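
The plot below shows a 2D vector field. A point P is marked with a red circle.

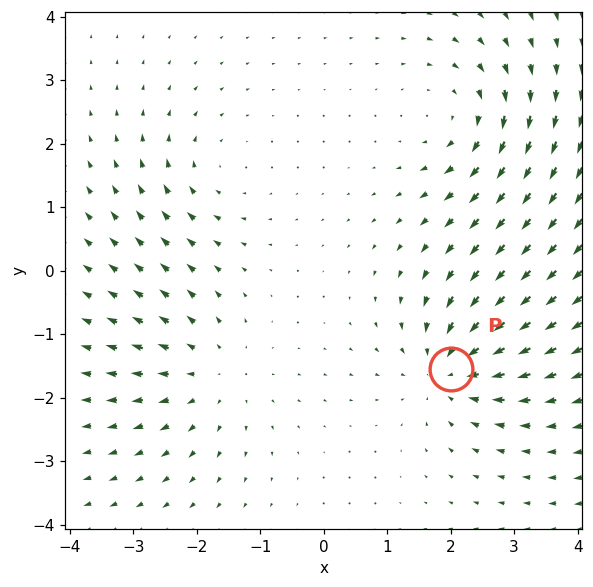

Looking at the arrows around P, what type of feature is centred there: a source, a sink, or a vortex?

sink

At P (2.0, -1.5) the arrows converge inward. Divergence about -5, curl ≈0 — negative divergence with near-zero curl is a sink.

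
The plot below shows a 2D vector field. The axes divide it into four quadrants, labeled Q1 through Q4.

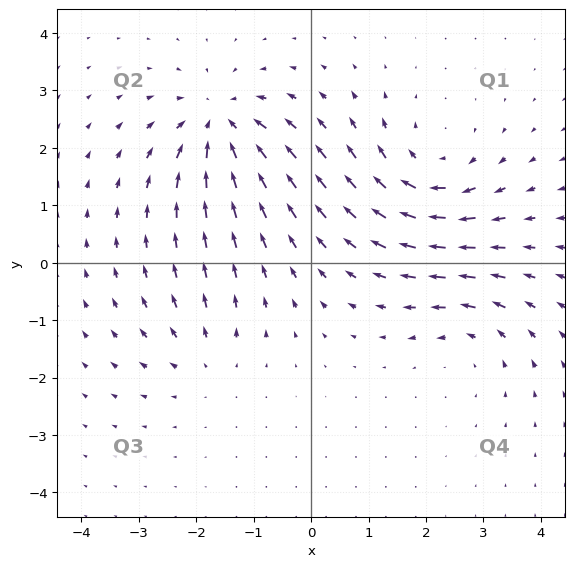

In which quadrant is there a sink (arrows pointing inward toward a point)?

The sink sits at approximately (-1.6, 2.4), which lies in quadrant Q2. The divergence there is about -6, negative as expected for a sink.

Q2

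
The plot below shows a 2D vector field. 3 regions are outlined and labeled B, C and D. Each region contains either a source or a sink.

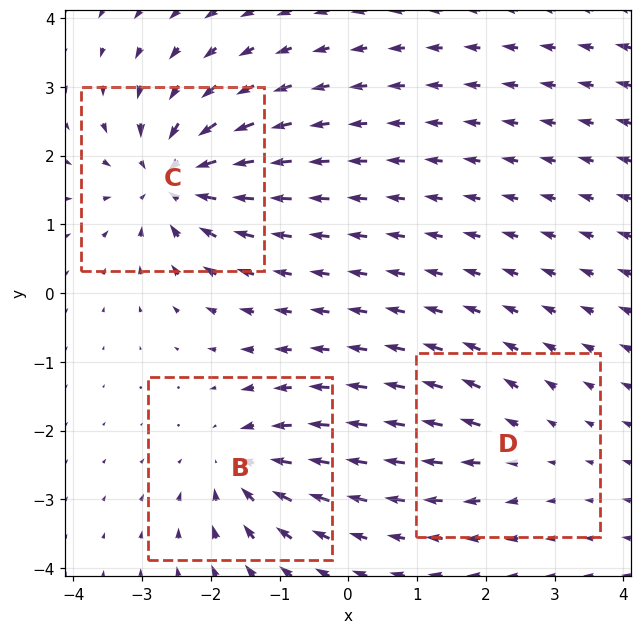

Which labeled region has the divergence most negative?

C

Divergence at each region's feature centre — B: about -4, C: about -6, D: about +2. Region C is most negative.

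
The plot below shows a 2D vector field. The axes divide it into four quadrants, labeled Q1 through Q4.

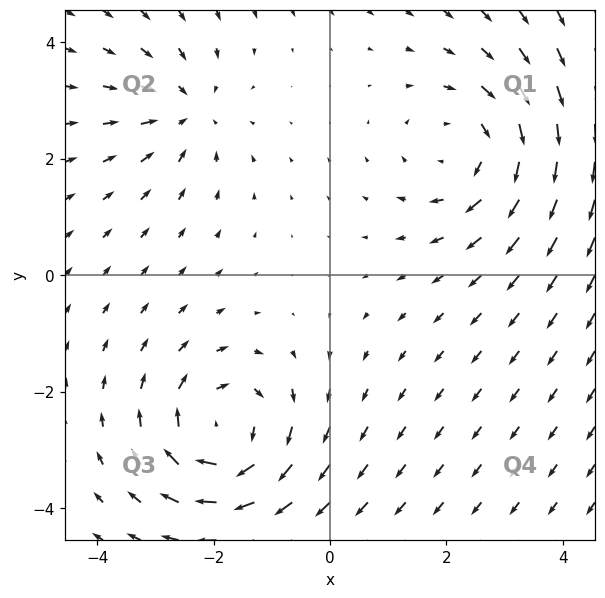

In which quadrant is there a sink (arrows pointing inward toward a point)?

The sink sits at approximately (-2.5, 2.8), which lies in quadrant Q2. The divergence there is about -3, negative as expected for a sink.

Q2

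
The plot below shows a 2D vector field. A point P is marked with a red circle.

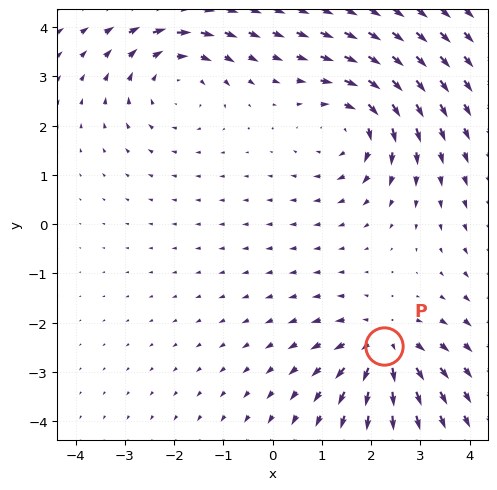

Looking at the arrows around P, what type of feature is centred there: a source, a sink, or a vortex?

At P (2.3, -2.5) the arrows spread outward. Divergence about +3, curl ≈0 — positive divergence with near-zero curl is a source.

source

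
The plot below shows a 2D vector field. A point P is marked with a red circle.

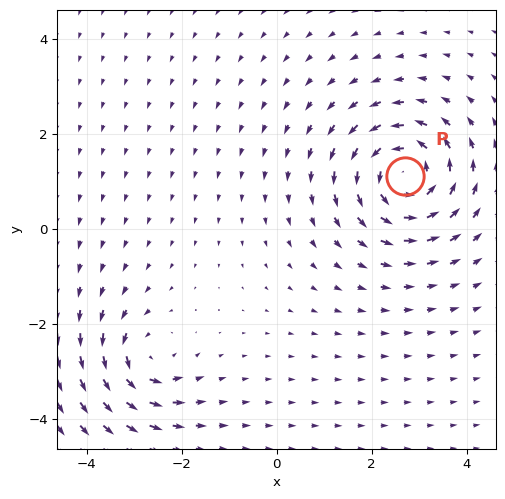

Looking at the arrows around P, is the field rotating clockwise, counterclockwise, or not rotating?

Near P at (2.7, 1.1) the arrows circulate counterclockwise. The curl (z-component) there is about +5; positive curl means counterclockwise rotation.

counterclockwise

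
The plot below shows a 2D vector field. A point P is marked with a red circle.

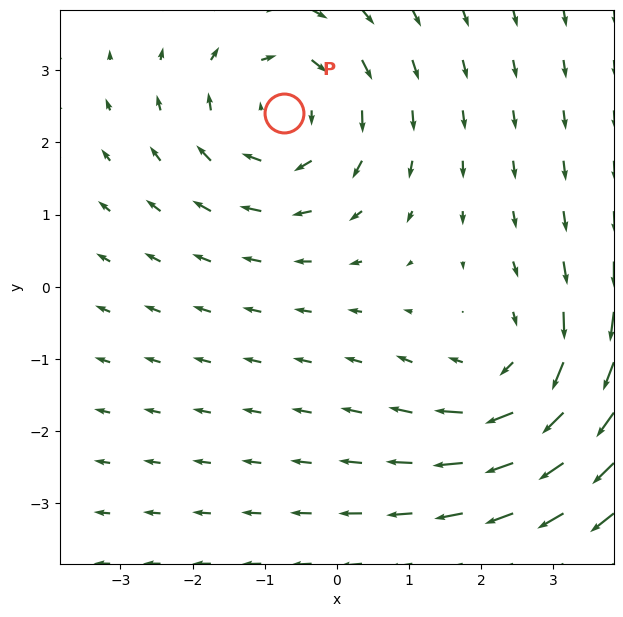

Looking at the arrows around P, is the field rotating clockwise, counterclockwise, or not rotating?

clockwise

Near P at (-0.7, 2.4) the arrows circulate clockwise. The curl (z-component) there is about -3; negative curl means clockwise rotation.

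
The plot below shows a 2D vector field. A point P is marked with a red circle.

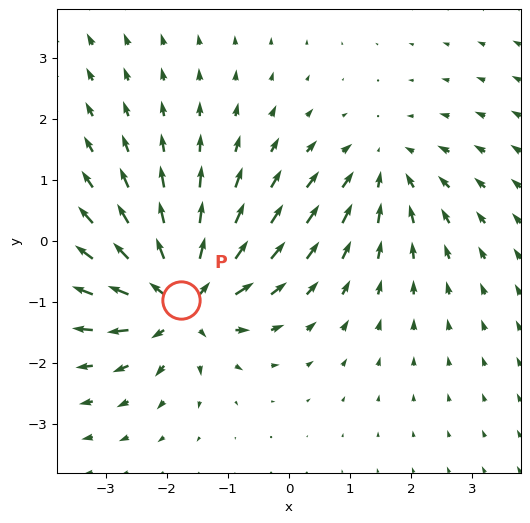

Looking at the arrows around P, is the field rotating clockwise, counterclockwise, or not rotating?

Near P at (-1.8, -1.0) the arrows show no circulation. The curl there is ≈0.

not rotating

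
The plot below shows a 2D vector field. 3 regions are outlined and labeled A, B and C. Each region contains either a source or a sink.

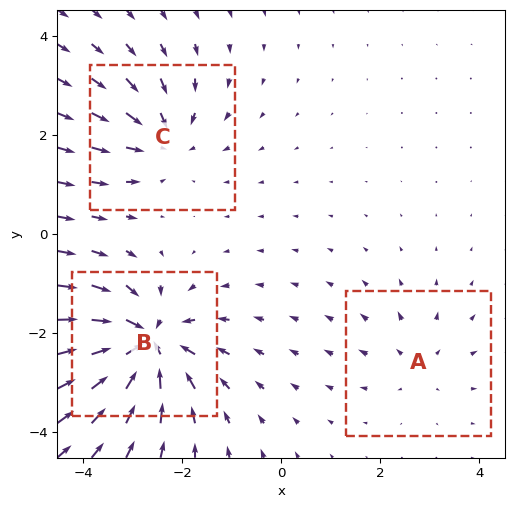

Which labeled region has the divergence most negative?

B

Divergence at each region's feature centre — A: about +2, B: about -6, C: about -4. Region B is most negative.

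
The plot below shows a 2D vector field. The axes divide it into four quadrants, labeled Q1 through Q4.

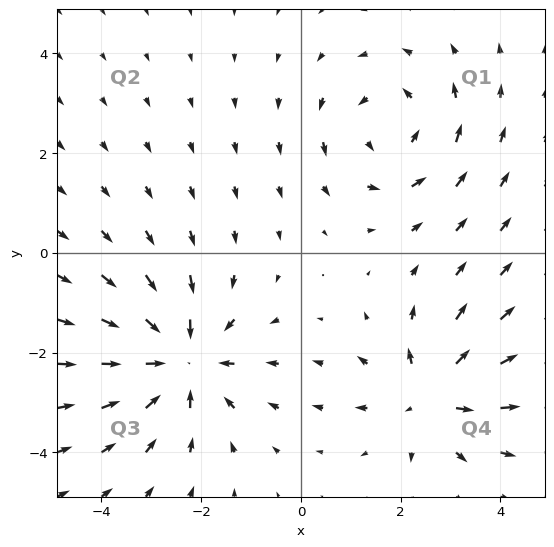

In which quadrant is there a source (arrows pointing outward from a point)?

The source sits at approximately (2.6, -2.9), which lies in quadrant Q4. The divergence there is about +3, positive as expected for a source.

Q4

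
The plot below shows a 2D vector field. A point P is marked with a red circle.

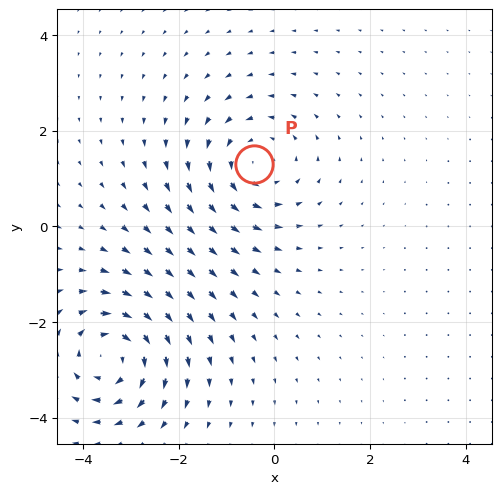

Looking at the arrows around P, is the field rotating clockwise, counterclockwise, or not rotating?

counterclockwise

Near P at (-0.4, 1.3) the arrows circulate counterclockwise. The curl (z-component) there is about +4; positive curl means counterclockwise rotation.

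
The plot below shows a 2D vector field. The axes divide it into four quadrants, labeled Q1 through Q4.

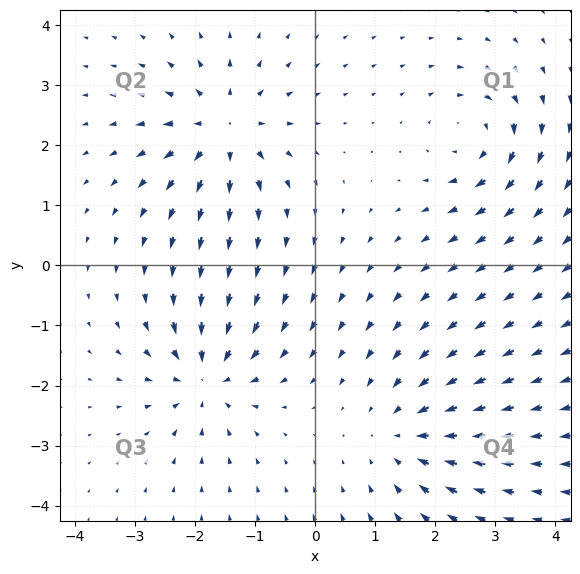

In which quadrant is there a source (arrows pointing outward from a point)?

The source sits at approximately (-1.5, 2.2), which lies in quadrant Q2. The divergence there is about +5, positive as expected for a source.

Q2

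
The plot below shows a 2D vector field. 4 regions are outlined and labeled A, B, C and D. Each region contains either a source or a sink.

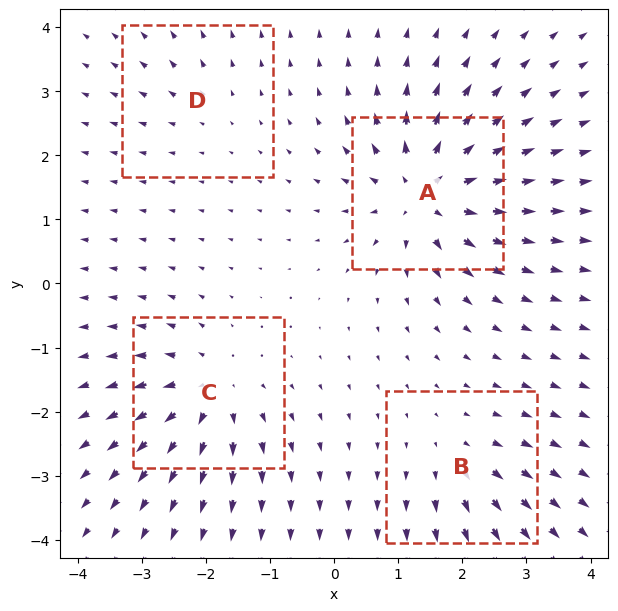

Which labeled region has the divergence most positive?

Divergence at each region's feature centre — A: about +9, B: about +4, C: about +6, D: about +2. Region A is most positive.

A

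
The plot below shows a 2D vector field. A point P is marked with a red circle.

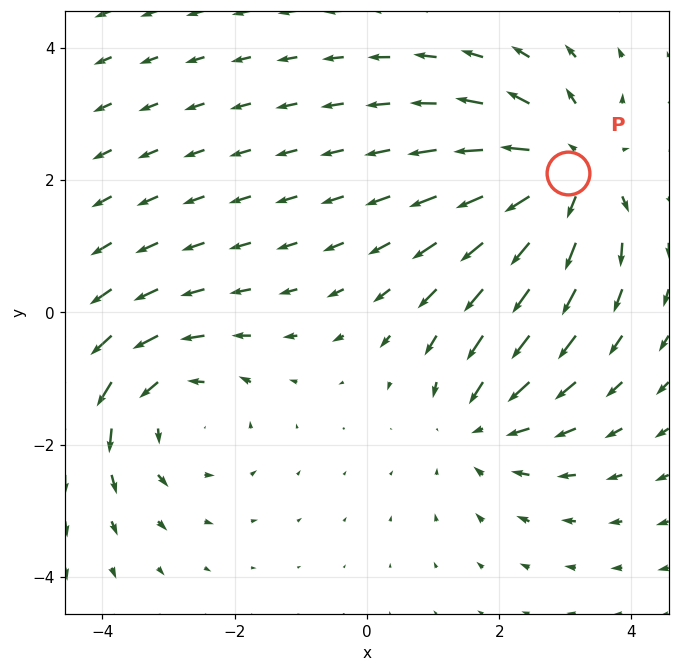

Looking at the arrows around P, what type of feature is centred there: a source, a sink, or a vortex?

source

At P (3.0, 2.1) the arrows spread outward. Divergence about +5, curl ≈0 — positive divergence with near-zero curl is a source.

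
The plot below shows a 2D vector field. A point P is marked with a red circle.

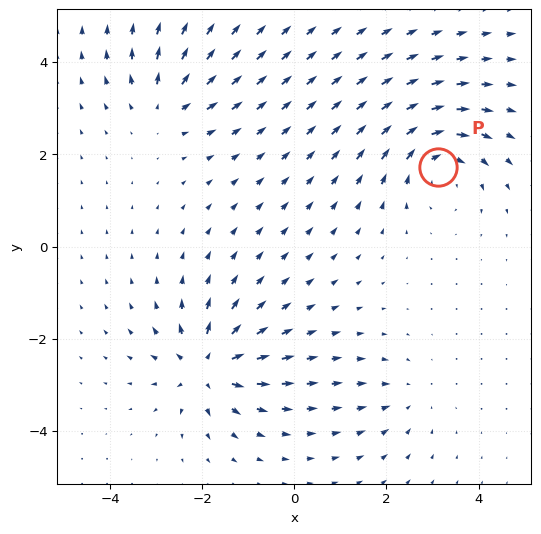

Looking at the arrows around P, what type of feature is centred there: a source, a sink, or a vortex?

At P (3.1, 1.7) the arrows circulate clockwise. Divergence ≈0, curl about -5 — near-zero divergence with nonzero curl is a vortex.

vortex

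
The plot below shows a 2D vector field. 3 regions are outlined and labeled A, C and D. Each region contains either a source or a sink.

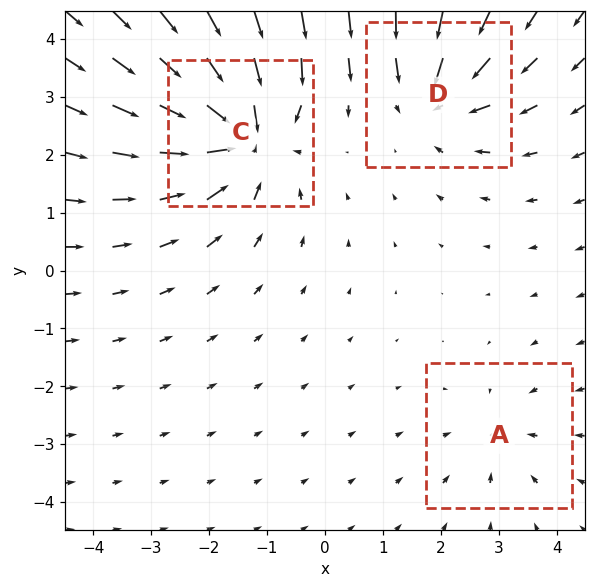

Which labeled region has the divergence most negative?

C

Divergence at each region's feature centre — A: about -2, C: about -5, D: about -3. Region C is most negative.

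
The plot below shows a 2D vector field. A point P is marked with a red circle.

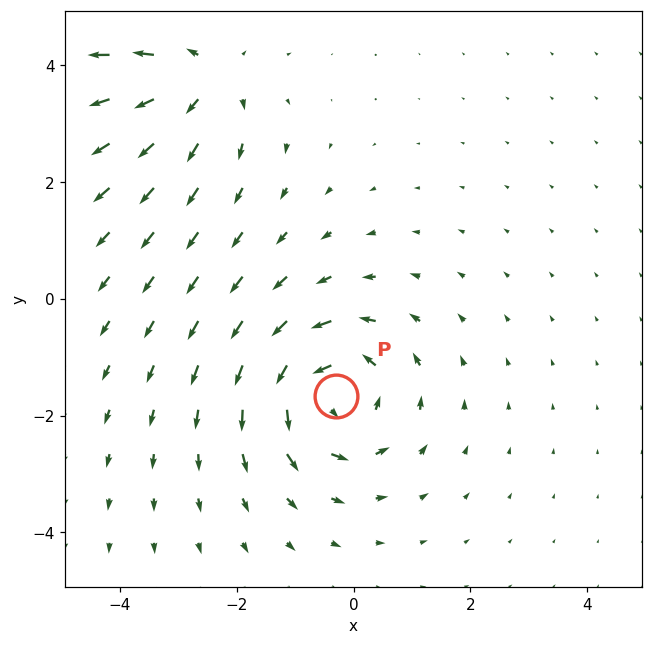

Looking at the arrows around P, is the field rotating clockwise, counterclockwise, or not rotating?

Near P at (-0.3, -1.7) the arrows circulate counterclockwise. The curl (z-component) there is about +4; positive curl means counterclockwise rotation.

counterclockwise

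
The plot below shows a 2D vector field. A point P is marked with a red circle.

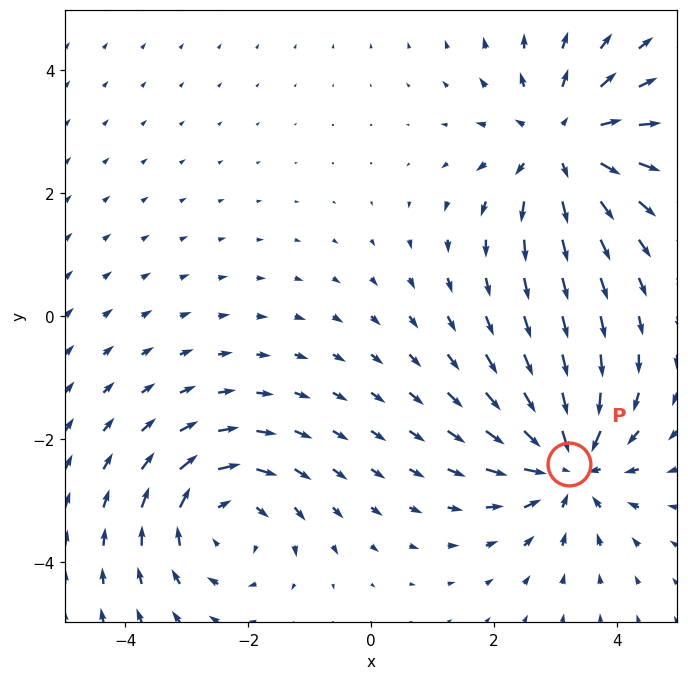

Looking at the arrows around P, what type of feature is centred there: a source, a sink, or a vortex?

At P (3.2, -2.4) the arrows converge inward. Divergence about -3, curl ≈0 — negative divergence with near-zero curl is a sink.

sink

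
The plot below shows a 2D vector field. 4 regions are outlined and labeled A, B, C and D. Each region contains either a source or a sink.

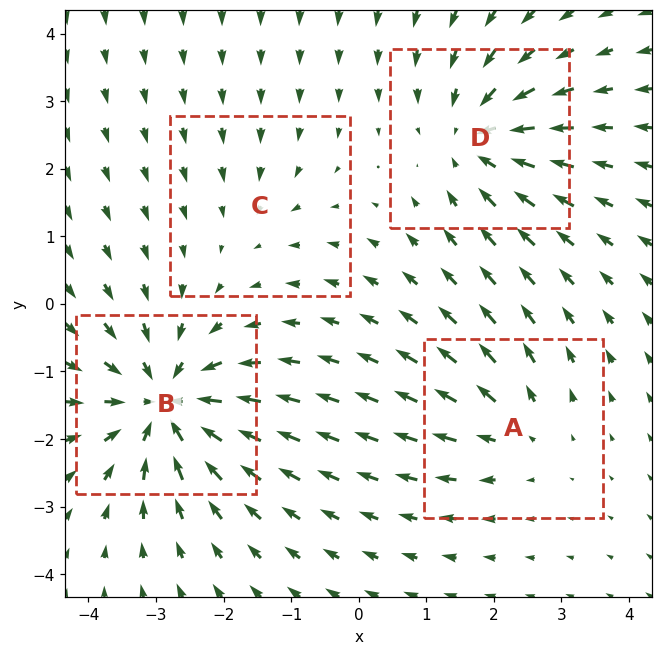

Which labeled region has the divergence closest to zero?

C

Divergence at each region's feature centre — A: about +3, B: about -7, C: about -2, D: about -5. Region C is closest to zero.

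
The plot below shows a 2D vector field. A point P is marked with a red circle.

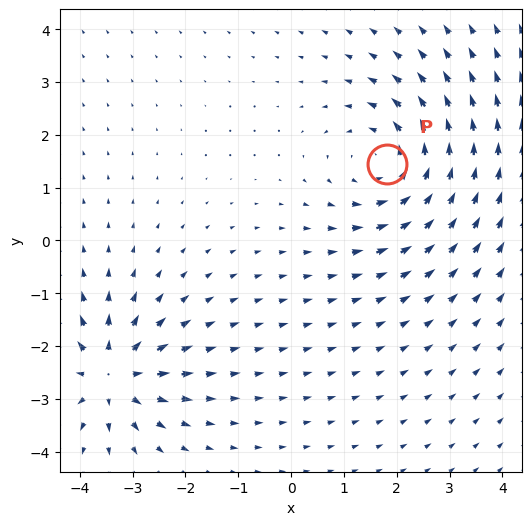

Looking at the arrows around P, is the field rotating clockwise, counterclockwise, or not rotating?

counterclockwise

Near P at (1.8, 1.4) the arrows circulate counterclockwise. The curl (z-component) there is about +3; positive curl means counterclockwise rotation.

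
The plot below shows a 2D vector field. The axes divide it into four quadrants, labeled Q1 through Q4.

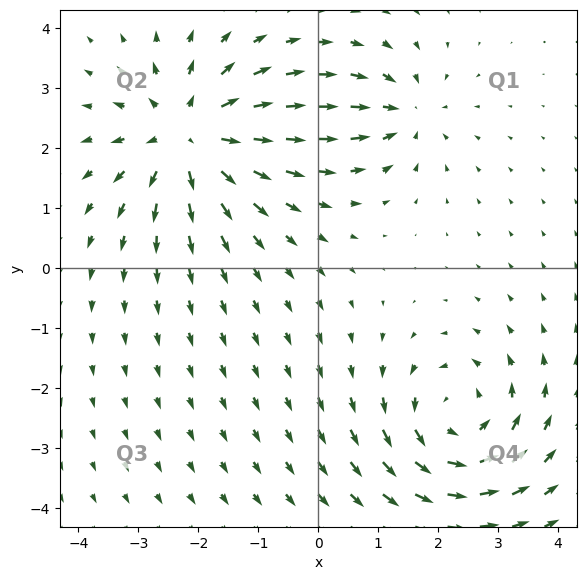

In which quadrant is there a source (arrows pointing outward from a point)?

The source sits at approximately (-2.2, 2.2), which lies in quadrant Q2. The divergence there is about +5, positive as expected for a source.

Q2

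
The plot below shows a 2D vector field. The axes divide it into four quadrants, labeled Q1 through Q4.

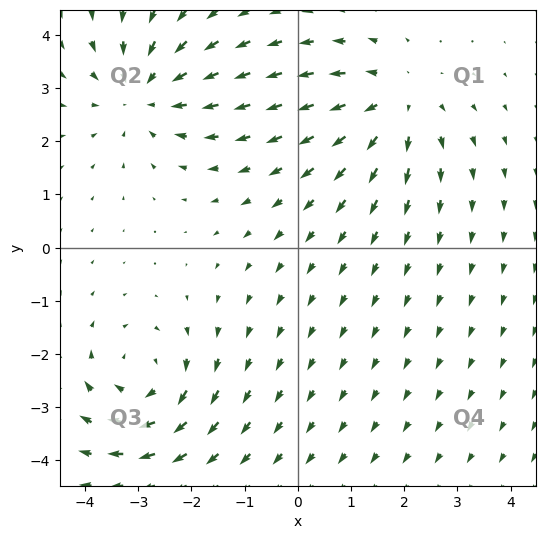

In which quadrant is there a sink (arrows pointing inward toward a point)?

The sink sits at approximately (-2.9, 2.9), which lies in quadrant Q2. The divergence there is about -4, negative as expected for a sink.

Q2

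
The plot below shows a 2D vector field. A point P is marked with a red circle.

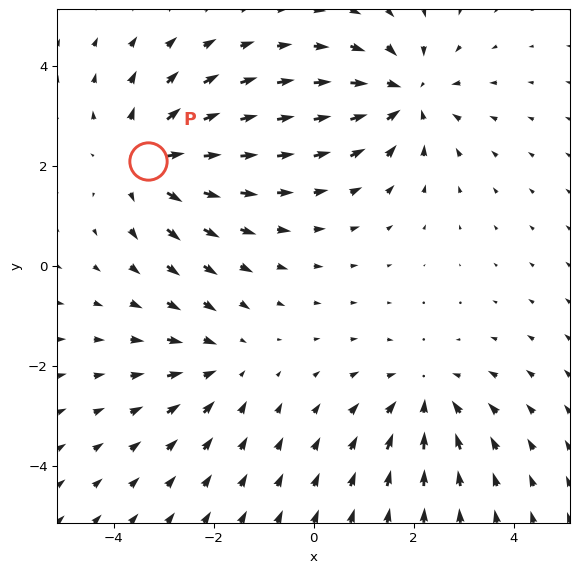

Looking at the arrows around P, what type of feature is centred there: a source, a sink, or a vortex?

At P (-3.3, 2.1) the arrows spread outward. Divergence about +4, curl ≈0 — positive divergence with near-zero curl is a source.

source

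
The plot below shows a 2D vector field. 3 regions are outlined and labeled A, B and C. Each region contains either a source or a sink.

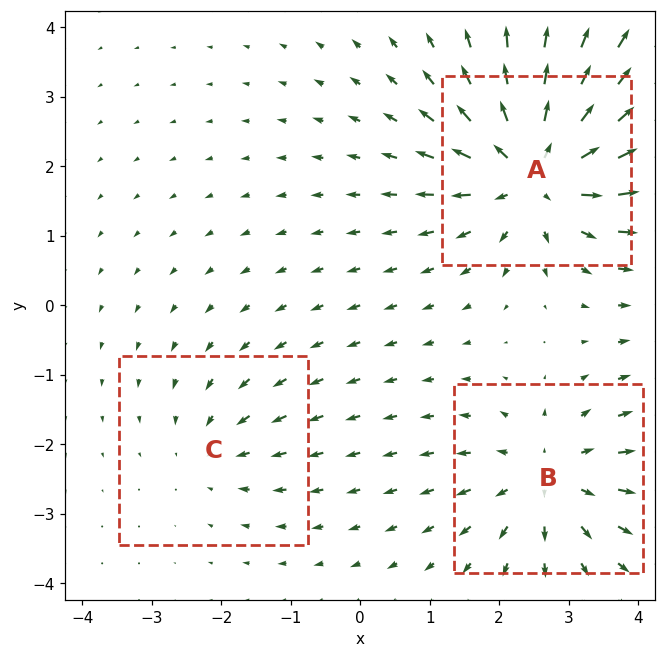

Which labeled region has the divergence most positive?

Divergence at each region's feature centre — A: about +6, B: about +4, C: about -2. Region A is most positive.

A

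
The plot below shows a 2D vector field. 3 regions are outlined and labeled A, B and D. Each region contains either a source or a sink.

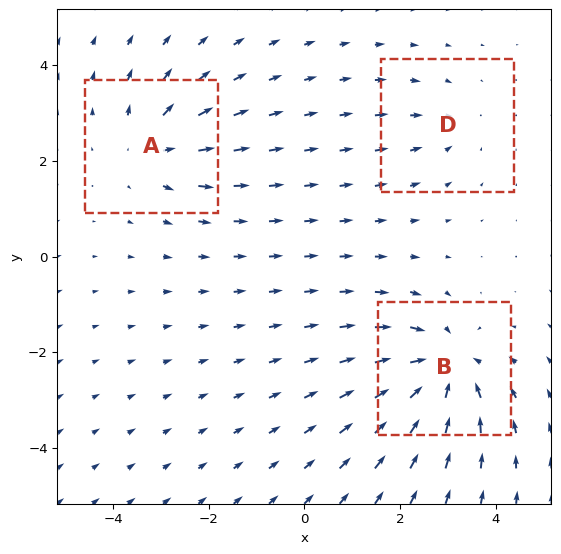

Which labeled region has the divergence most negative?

Divergence at each region's feature centre — A: about +3, B: about -5, D: about -2. Region B is most negative.

B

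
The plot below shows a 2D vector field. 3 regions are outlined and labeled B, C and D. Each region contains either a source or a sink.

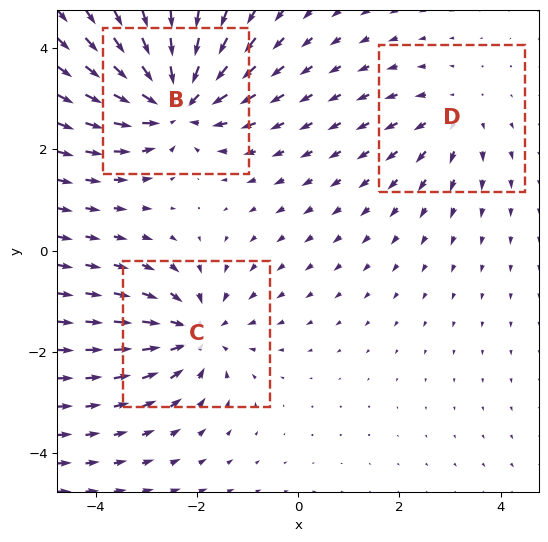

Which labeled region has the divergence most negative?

B

Divergence at each region's feature centre — B: about -5, C: about -4, D: about +2. Region B is most negative.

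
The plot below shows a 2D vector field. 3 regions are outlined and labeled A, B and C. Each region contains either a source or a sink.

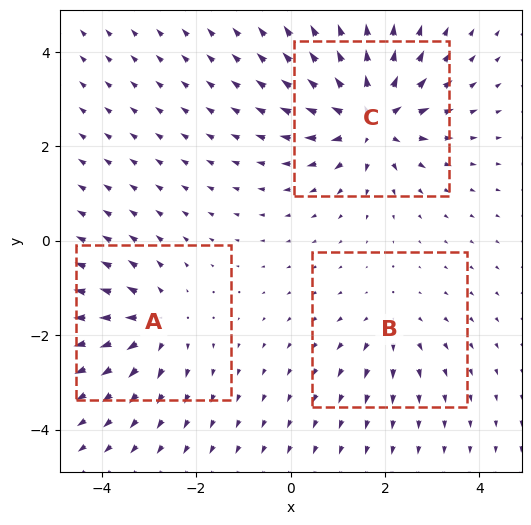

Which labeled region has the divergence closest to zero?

B

Divergence at each region's feature centre — A: about +4, B: about +2, C: about +6. Region B is closest to zero.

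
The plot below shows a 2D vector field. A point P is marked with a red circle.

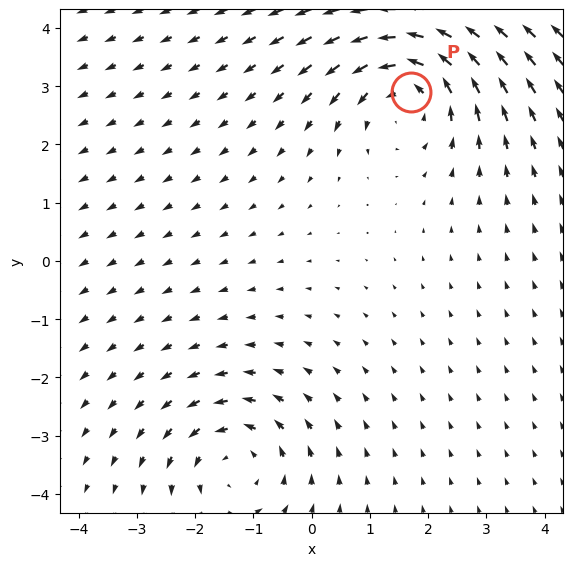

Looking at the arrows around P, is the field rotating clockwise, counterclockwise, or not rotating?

counterclockwise

Near P at (1.7, 2.9) the arrows circulate counterclockwise. The curl (z-component) there is about +5; positive curl means counterclockwise rotation.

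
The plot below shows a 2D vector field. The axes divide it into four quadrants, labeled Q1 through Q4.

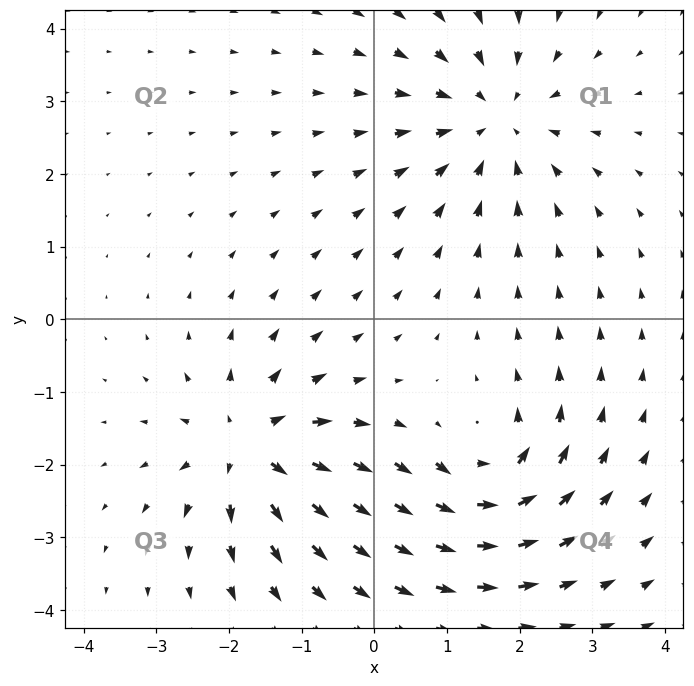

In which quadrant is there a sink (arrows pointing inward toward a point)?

Q1

The sink sits at approximately (1.7, 2.7), which lies in quadrant Q1. The divergence there is about -3, negative as expected for a sink.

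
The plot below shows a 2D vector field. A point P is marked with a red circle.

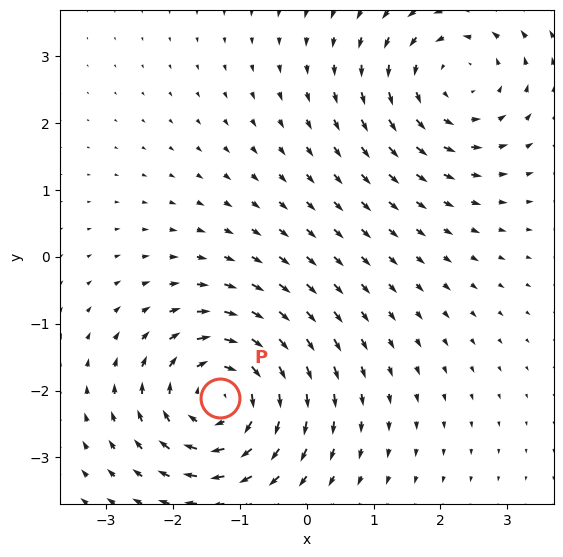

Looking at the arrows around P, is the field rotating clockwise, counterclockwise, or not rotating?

clockwise

Near P at (-1.3, -2.1) the arrows circulate clockwise. The curl (z-component) there is about -5; negative curl means clockwise rotation.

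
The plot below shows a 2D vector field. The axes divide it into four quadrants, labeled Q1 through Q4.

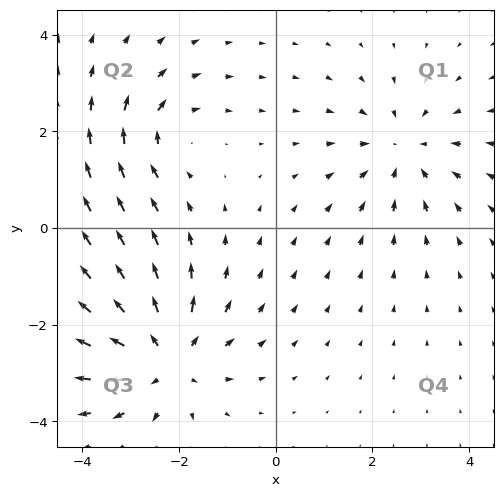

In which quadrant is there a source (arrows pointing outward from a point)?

Q3

The source sits at approximately (-2.3, -2.7), which lies in quadrant Q3. The divergence there is about +4, positive as expected for a source.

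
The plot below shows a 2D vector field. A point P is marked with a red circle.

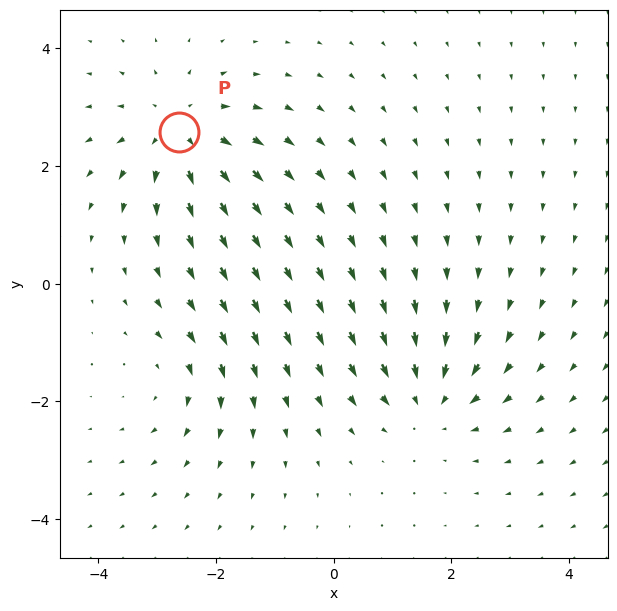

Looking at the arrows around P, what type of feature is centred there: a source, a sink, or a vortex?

source

At P (-2.6, 2.6) the arrows spread outward. Divergence about +4, curl ≈0 — positive divergence with near-zero curl is a source.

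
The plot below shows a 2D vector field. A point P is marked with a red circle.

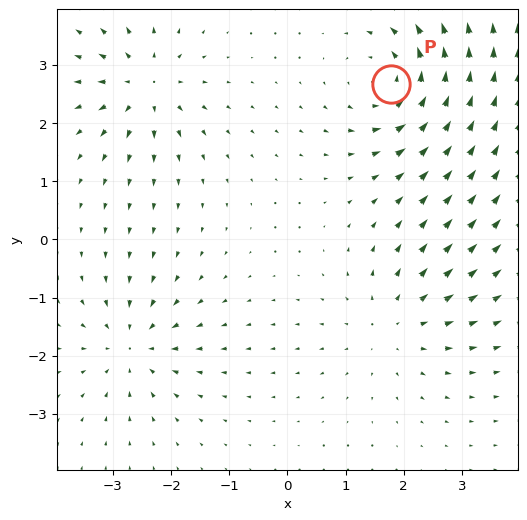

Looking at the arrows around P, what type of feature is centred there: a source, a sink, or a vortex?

At P (1.8, 2.7) the arrows circulate counterclockwise. Divergence ≈0, curl about +4 — near-zero divergence with nonzero curl is a vortex.

vortex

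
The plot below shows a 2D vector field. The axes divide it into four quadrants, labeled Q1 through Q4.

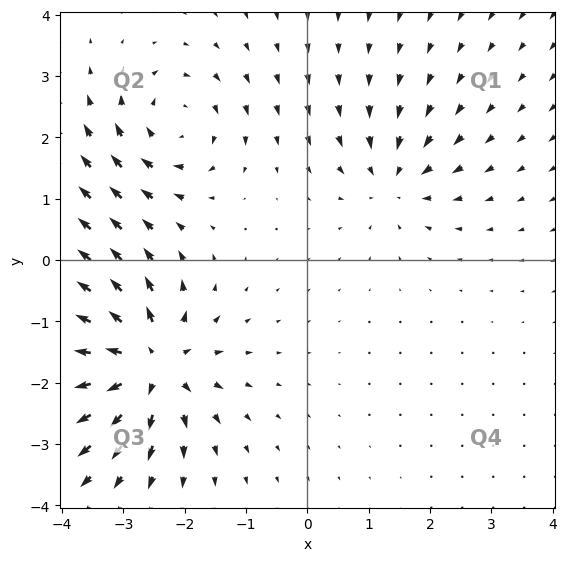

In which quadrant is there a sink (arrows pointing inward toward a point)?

Q1

The sink sits at approximately (1.4, 1.3), which lies in quadrant Q1. The divergence there is about -4, negative as expected for a sink.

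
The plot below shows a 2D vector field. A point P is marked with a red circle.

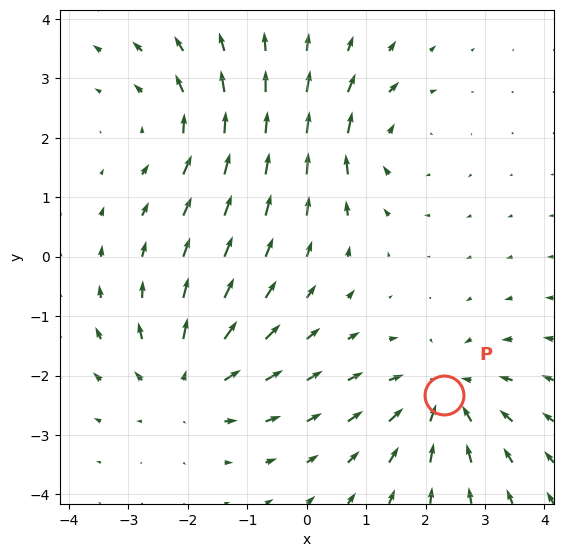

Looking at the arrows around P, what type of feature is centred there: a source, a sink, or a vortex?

At P (2.3, -2.3) the arrows converge inward. Divergence about -4, curl ≈0 — negative divergence with near-zero curl is a sink.

sink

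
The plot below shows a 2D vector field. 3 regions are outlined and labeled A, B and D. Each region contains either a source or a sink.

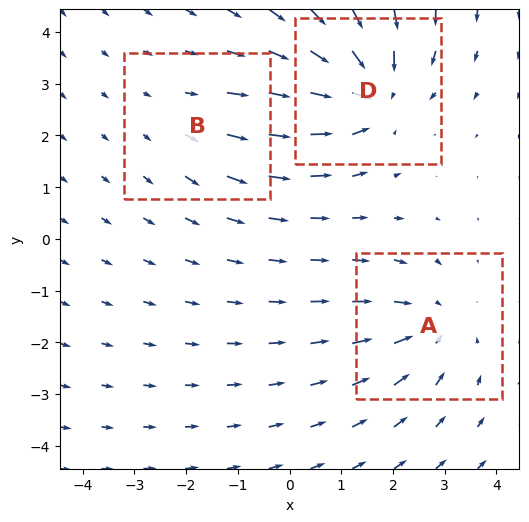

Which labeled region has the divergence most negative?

D

Divergence at each region's feature centre — A: about -3, B: about +2, D: about -5. Region D is most negative.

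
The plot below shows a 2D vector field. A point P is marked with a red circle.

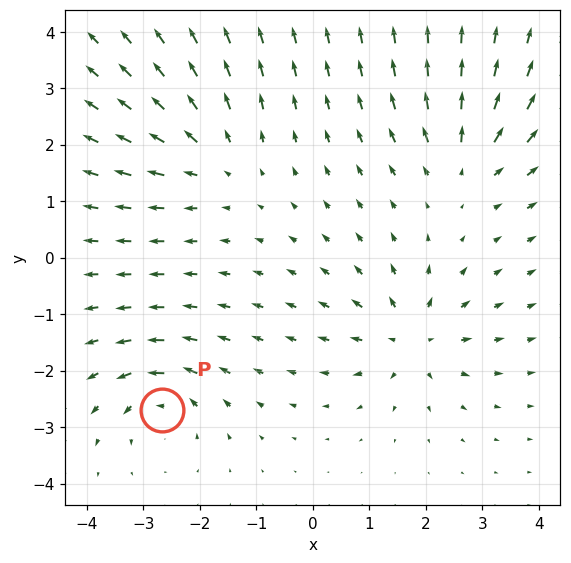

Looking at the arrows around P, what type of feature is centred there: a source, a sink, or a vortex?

vortex

At P (-2.7, -2.7) the arrows circulate counterclockwise. Divergence ≈0, curl about +4 — near-zero divergence with nonzero curl is a vortex.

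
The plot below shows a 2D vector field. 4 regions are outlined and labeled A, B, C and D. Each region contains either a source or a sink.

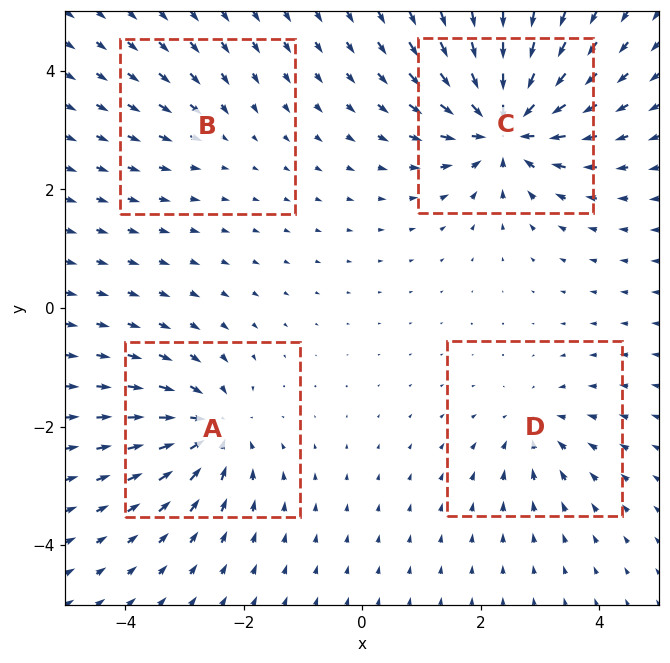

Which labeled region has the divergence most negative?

Divergence at each region's feature centre — A: about -6, B: about -2, C: about -9, D: about -4. Region C is most negative.

C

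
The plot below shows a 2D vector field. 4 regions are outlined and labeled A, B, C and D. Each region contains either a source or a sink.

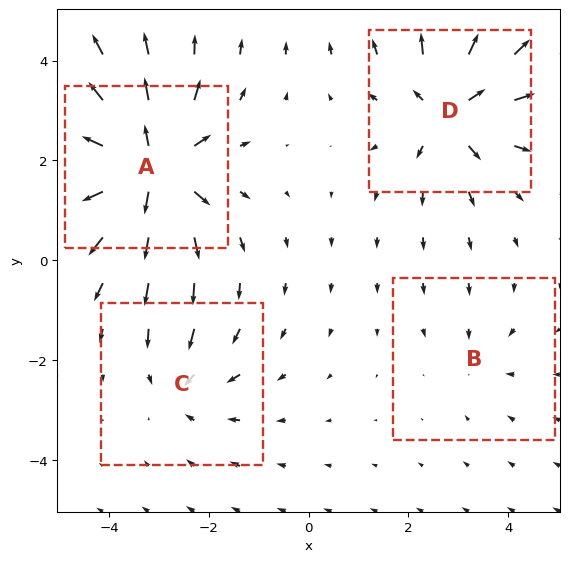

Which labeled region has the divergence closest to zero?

Divergence at each region's feature centre — A: about +8, B: about -2, C: about -4, D: about +6. Region B is closest to zero.

B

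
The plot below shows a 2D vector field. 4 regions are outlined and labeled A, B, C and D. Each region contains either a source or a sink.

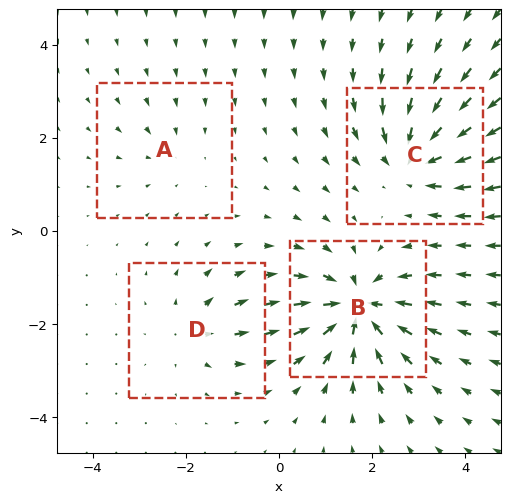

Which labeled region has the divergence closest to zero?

Divergence at each region's feature centre — A: about -2, B: about -8, C: about -6, D: about +4. Region A is closest to zero.

A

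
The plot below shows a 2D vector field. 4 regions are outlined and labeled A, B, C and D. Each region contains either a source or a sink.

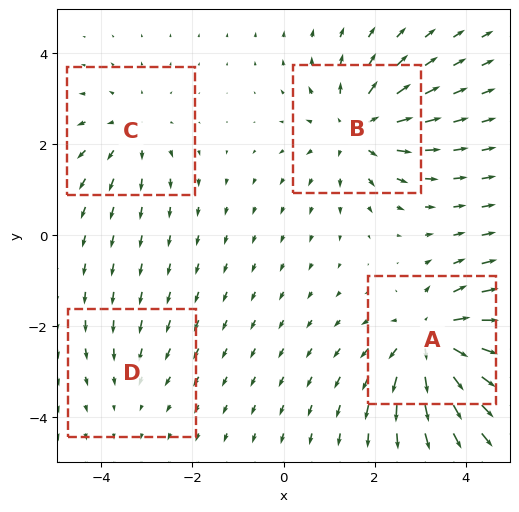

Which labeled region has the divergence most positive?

Divergence at each region's feature centre — A: about +6, B: about +5, C: about +3, D: about -2. Region A is most positive.

A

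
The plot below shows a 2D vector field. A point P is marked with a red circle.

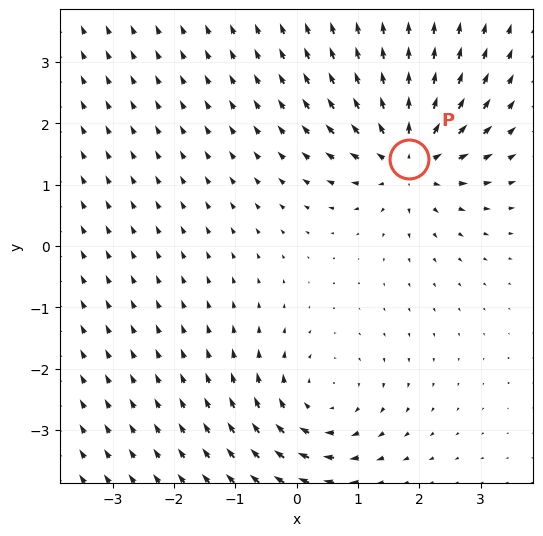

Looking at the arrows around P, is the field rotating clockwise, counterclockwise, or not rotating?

not rotating

Near P at (1.8, 1.4) the arrows show no circulation. The curl there is ≈0.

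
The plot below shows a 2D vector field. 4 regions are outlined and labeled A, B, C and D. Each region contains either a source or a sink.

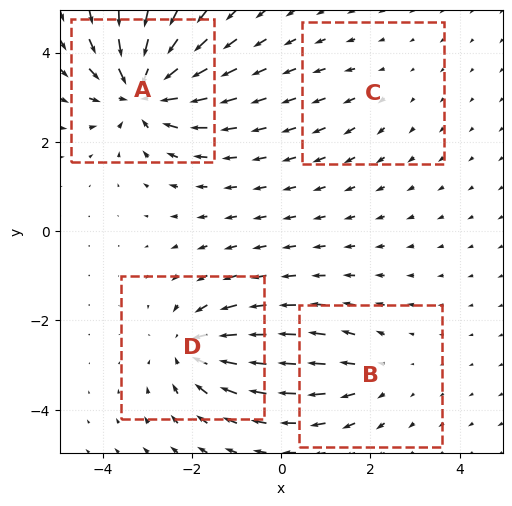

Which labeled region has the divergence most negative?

A

Divergence at each region's feature centre — A: about -8, B: about +3, C: about +2, D: about -5. Region A is most negative.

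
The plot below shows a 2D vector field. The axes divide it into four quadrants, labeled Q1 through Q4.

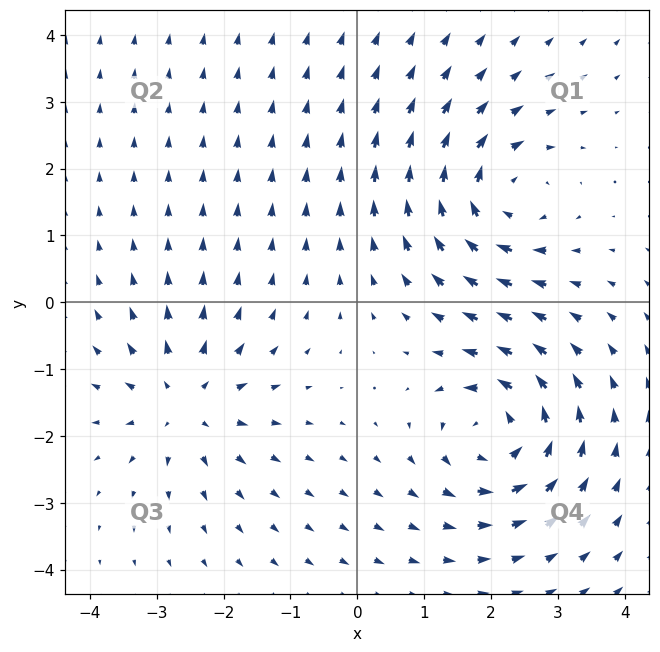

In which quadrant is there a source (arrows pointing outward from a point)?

The source sits at approximately (-2.6, -1.5), which lies in quadrant Q3. The divergence there is about +5, positive as expected for a source.

Q3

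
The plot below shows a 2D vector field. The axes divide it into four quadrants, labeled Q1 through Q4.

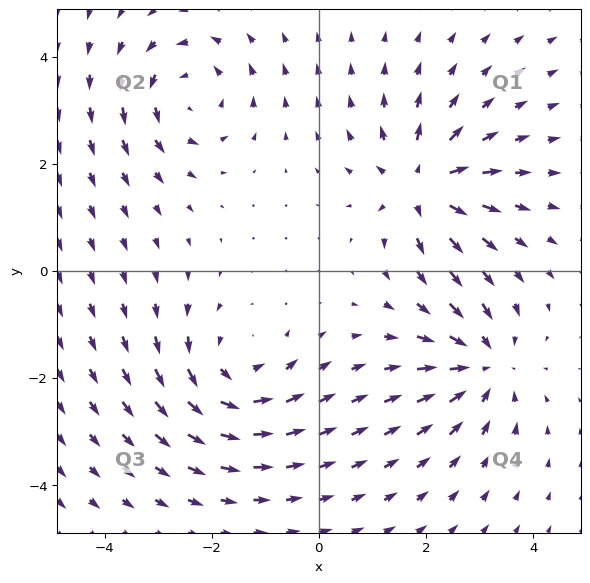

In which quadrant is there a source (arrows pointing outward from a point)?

The source sits at approximately (1.9, 1.6), which lies in quadrant Q1. The divergence there is about +5, positive as expected for a source.

Q1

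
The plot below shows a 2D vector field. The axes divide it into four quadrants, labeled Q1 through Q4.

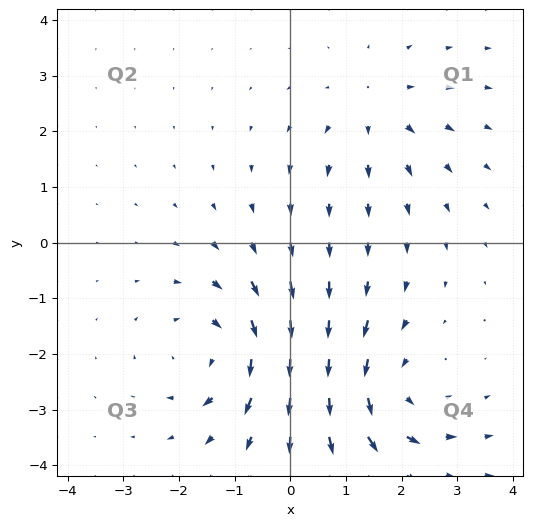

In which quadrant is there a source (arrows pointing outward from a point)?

Q1

The source sits at approximately (1.5, 2.4), which lies in quadrant Q1. The divergence there is about +2, positive as expected for a source.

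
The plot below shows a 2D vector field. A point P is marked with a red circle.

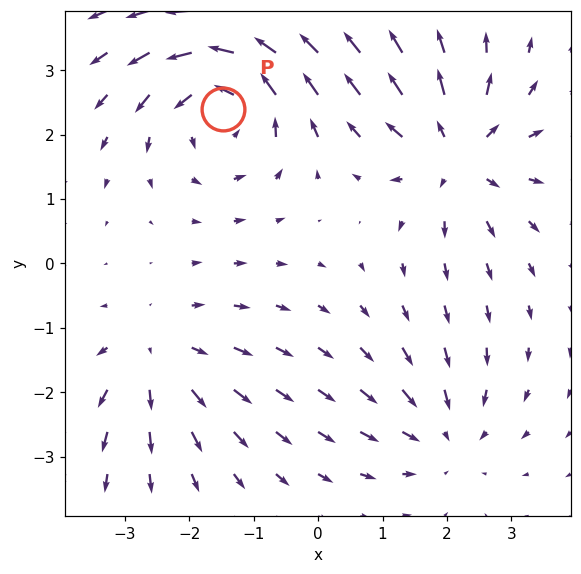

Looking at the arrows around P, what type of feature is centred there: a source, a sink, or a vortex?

vortex

At P (-1.5, 2.4) the arrows circulate counterclockwise. Divergence ≈0, curl about +5 — near-zero divergence with nonzero curl is a vortex.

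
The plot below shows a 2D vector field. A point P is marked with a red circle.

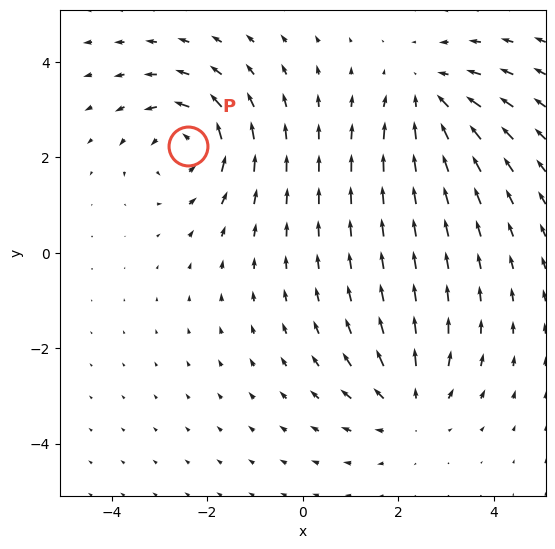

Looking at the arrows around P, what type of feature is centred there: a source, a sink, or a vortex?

At P (-2.4, 2.2) the arrows circulate counterclockwise. Divergence ≈0, curl about +5 — near-zero divergence with nonzero curl is a vortex.

vortex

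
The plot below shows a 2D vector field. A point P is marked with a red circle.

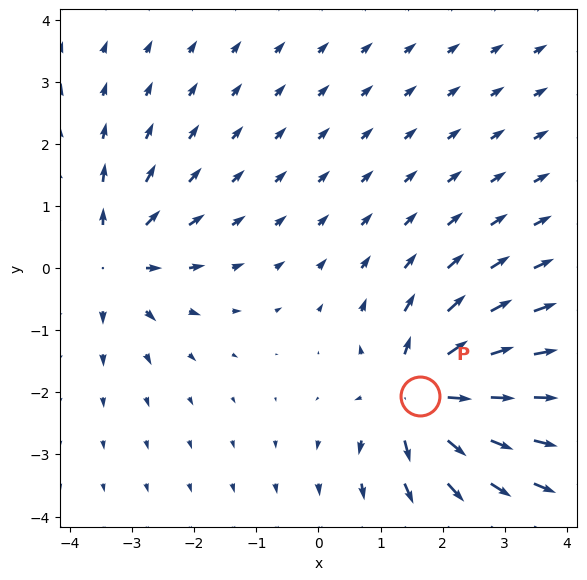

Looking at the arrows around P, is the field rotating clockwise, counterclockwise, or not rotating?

Near P at (1.6, -2.1) the arrows show no circulation. The curl there is ≈0.

not rotating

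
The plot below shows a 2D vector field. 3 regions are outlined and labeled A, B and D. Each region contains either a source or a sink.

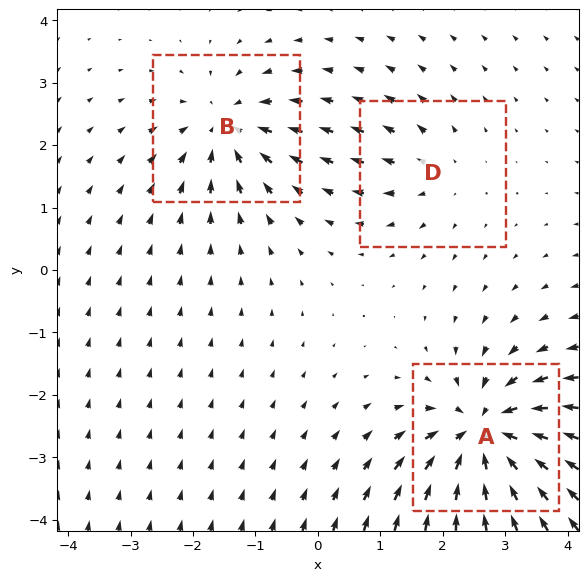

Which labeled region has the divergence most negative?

A

Divergence at each region's feature centre — A: about -6, B: about -4, D: about +2. Region A is most negative.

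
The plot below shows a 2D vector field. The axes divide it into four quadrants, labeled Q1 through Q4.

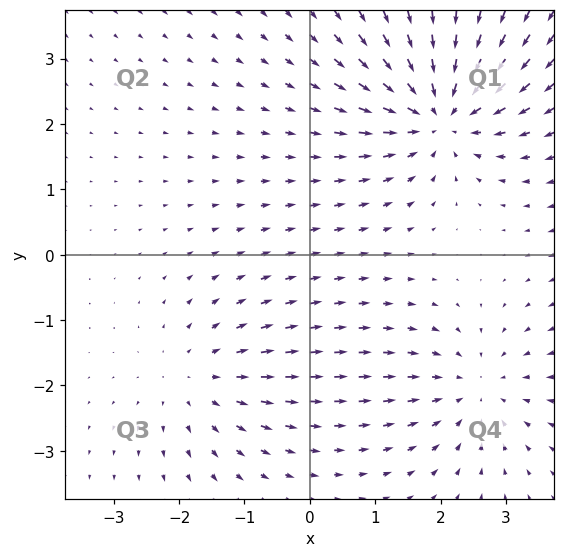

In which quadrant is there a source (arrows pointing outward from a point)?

The source sits at approximately (-1.7, -1.9), which lies in quadrant Q3. The divergence there is about +3, positive as expected for a source.

Q3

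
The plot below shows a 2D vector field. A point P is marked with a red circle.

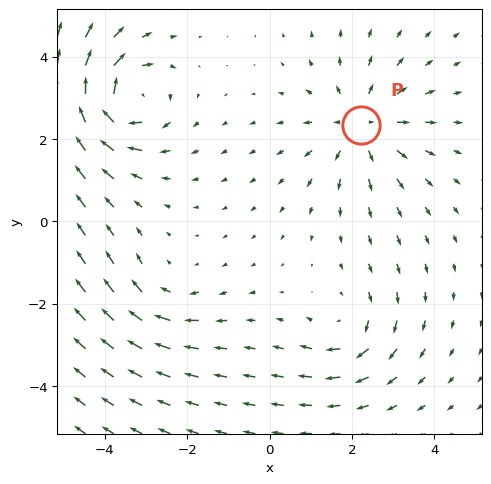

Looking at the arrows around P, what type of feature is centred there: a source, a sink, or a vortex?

source

At P (2.2, 2.3) the arrows spread outward. Divergence about +4, curl ≈0 — positive divergence with near-zero curl is a source.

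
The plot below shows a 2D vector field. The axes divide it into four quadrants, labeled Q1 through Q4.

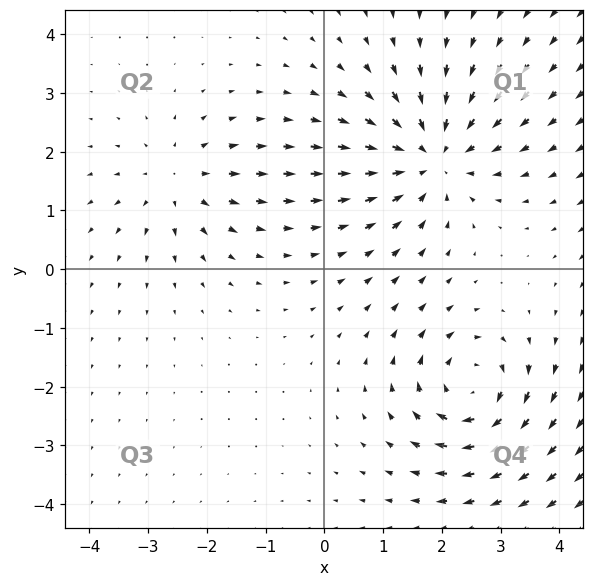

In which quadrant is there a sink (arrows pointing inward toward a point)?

The sink sits at approximately (1.8, 1.9), which lies in quadrant Q1. The divergence there is about -5, negative as expected for a sink.

Q1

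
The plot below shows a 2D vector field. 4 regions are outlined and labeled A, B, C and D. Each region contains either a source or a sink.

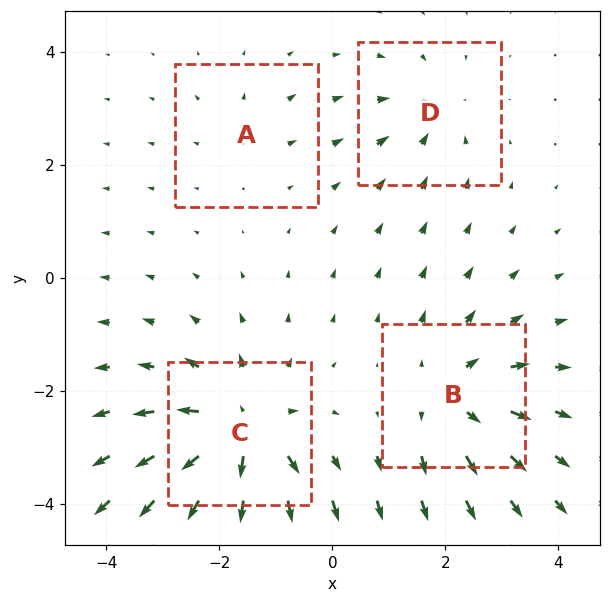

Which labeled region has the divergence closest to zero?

A

Divergence at each region's feature centre — A: about +2, B: about +5, C: about +7, D: about -3. Region A is closest to zero.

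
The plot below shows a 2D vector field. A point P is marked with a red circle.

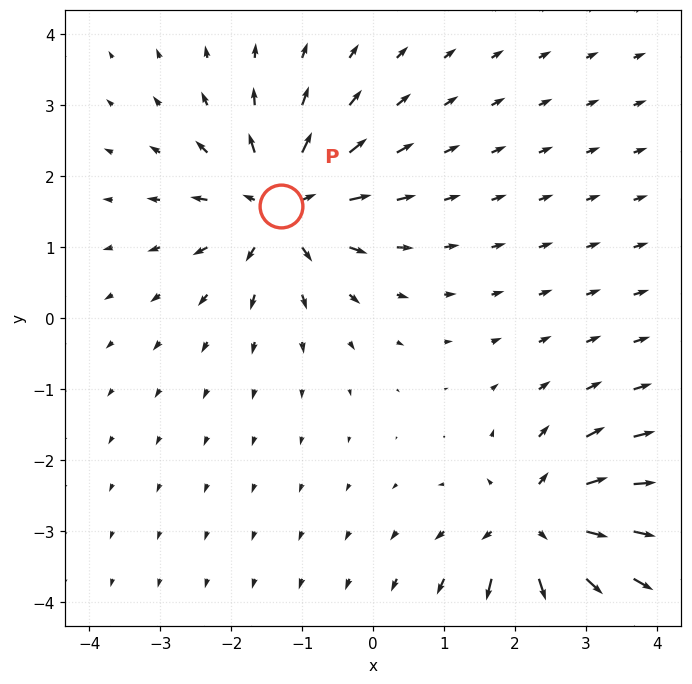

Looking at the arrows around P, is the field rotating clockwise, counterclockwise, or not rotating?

not rotating

Near P at (-1.3, 1.6) the arrows show no circulation. The curl there is ≈0.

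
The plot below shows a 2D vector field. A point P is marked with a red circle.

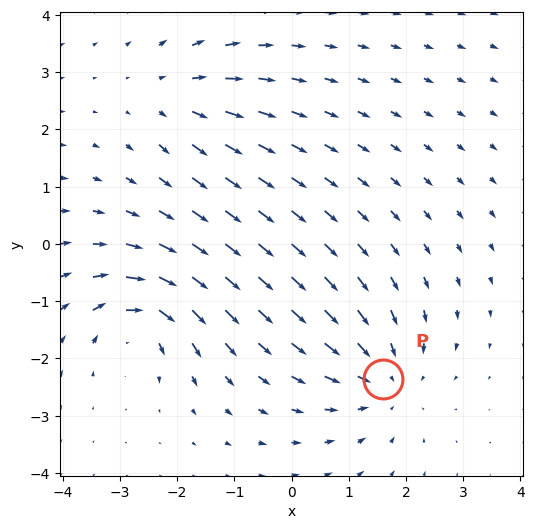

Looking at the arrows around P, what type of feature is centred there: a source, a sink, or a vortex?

sink

At P (1.6, -2.4) the arrows converge inward. Divergence about -4, curl ≈0 — negative divergence with near-zero curl is a sink.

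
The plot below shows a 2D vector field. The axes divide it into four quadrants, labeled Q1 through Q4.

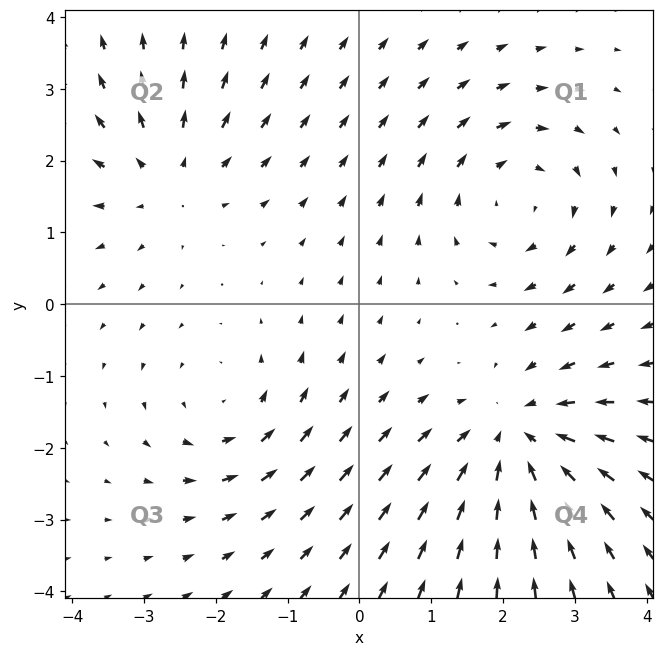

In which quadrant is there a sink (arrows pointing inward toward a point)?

The sink sits at approximately (2.2, -1.9), which lies in quadrant Q4. The divergence there is about -4, negative as expected for a sink.

Q4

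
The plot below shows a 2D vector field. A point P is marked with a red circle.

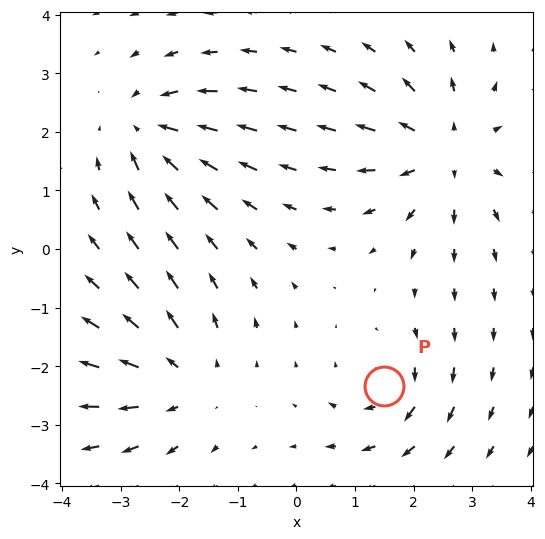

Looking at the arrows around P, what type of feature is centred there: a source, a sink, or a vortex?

At P (1.5, -2.3) the arrows circulate clockwise. Divergence ≈0, curl about -4 — near-zero divergence with nonzero curl is a vortex.

vortex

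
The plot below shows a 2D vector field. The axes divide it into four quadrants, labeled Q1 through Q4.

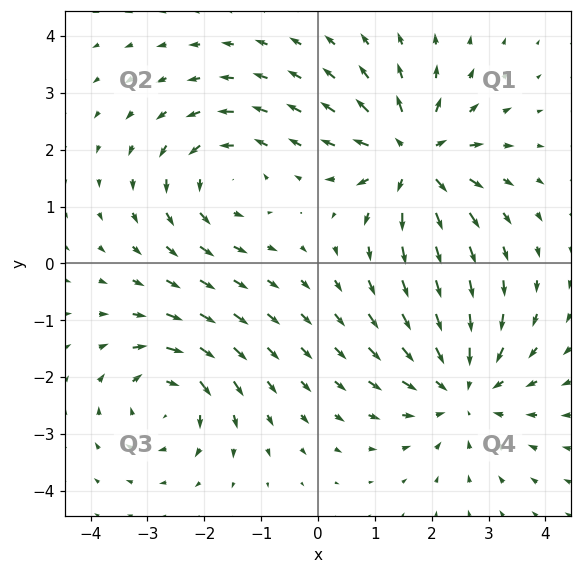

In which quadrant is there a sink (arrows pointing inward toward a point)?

The sink sits at approximately (2.5, -2.2), which lies in quadrant Q4. The divergence there is about -4, negative as expected for a sink.

Q4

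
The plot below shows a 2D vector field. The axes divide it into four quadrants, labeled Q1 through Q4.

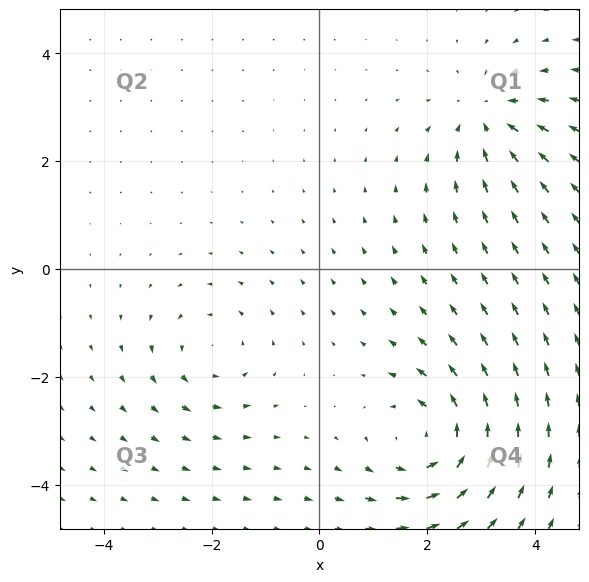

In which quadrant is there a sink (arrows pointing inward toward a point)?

The sink sits at approximately (3.1, 2.8), which lies in quadrant Q1. The divergence there is about -4, negative as expected for a sink.

Q1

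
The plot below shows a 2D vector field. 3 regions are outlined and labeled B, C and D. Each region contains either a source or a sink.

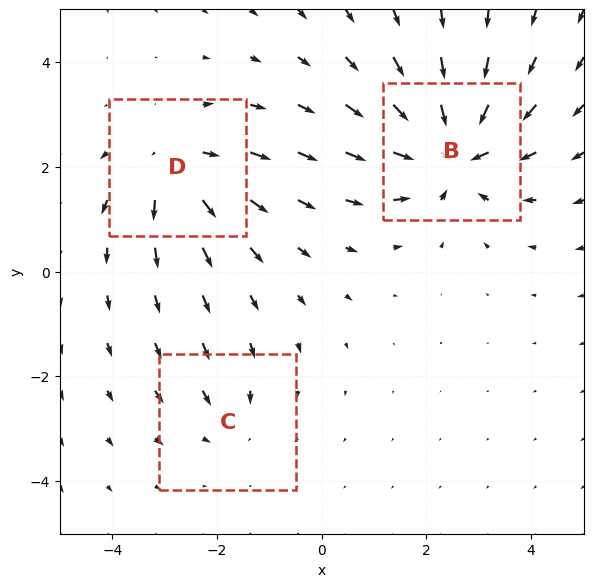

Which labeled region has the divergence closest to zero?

C

Divergence at each region's feature centre — B: about -5, C: about -2, D: about +3. Region C is closest to zero.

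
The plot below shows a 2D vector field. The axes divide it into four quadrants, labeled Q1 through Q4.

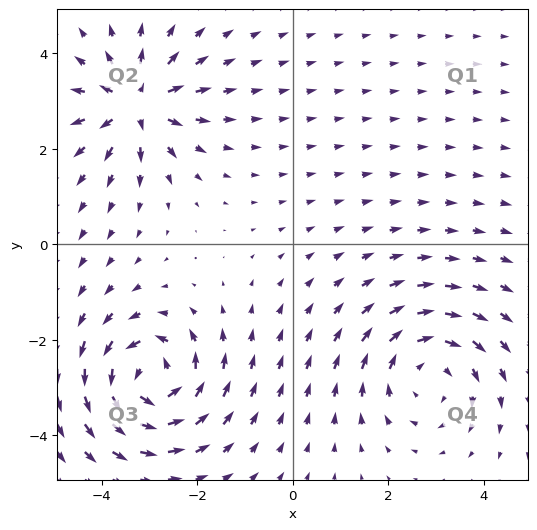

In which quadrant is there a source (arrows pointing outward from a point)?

Q2

The source sits at approximately (-3.3, 3.0), which lies in quadrant Q2. The divergence there is about +6, positive as expected for a source.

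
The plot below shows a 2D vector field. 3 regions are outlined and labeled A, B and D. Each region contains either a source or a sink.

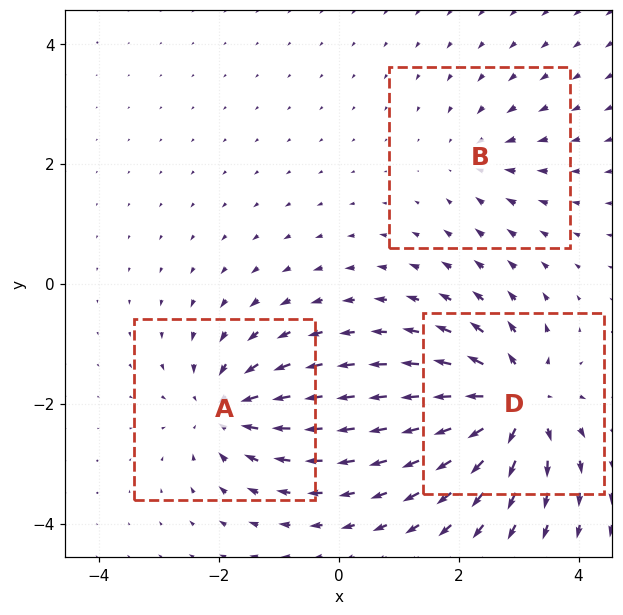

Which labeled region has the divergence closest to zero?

B

Divergence at each region's feature centre — A: about -4, B: about -2, D: about +6. Region B is closest to zero.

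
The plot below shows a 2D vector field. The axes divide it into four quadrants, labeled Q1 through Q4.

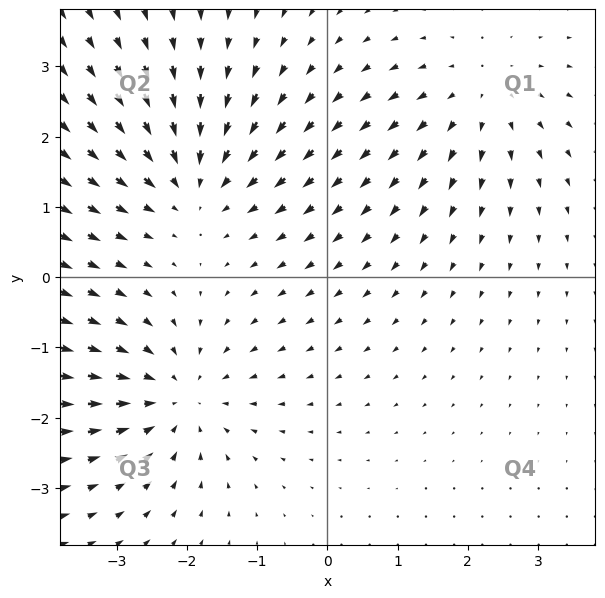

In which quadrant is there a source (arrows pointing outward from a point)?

Q1

The source sits at approximately (2.2, 2.6), which lies in quadrant Q1. The divergence there is about +3, positive as expected for a source.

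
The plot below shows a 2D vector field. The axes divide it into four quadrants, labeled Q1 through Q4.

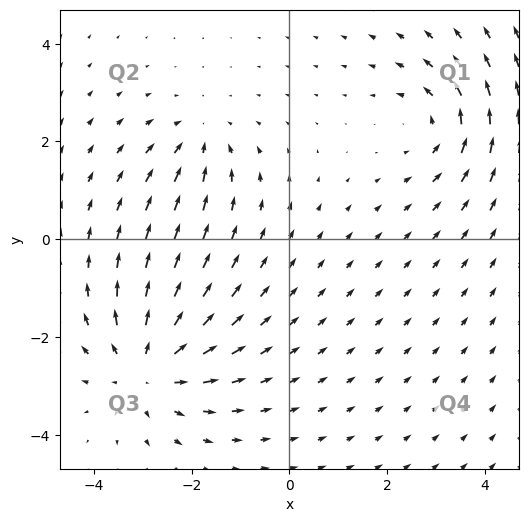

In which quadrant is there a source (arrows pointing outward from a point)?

Q3

The source sits at approximately (-2.9, -2.6), which lies in quadrant Q3. The divergence there is about +4, positive as expected for a source.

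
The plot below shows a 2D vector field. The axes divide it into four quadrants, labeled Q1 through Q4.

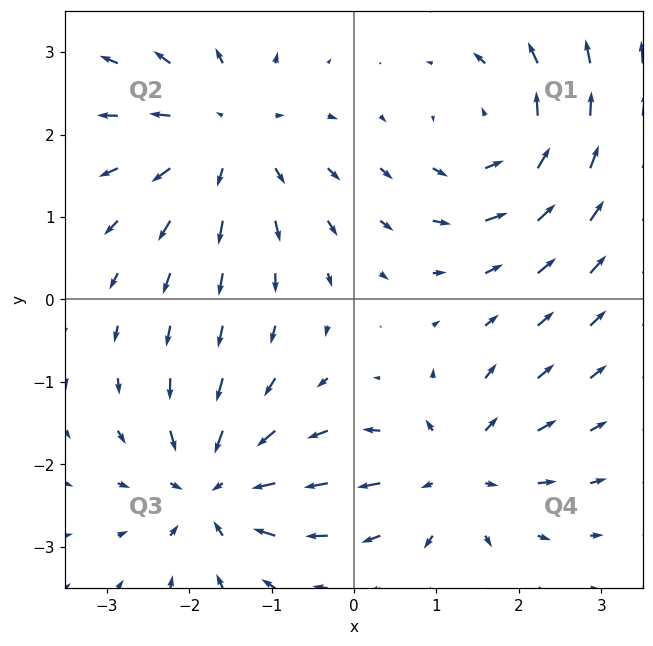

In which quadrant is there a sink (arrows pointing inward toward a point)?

The sink sits at approximately (-1.7, -2.3), which lies in quadrant Q3. The divergence there is about -6, negative as expected for a sink.

Q3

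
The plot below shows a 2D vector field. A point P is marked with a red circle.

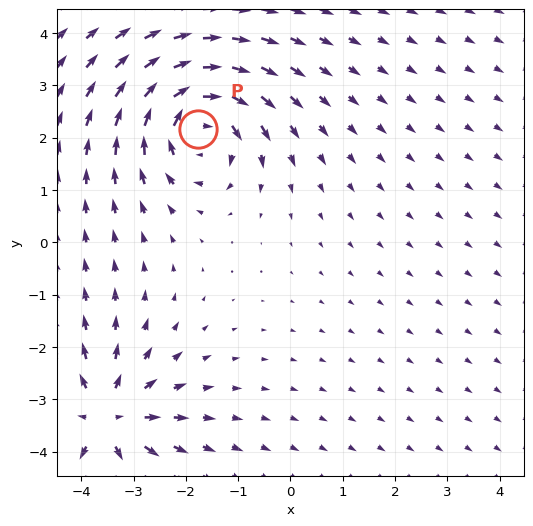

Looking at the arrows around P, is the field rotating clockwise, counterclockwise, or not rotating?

Near P at (-1.8, 2.2) the arrows circulate clockwise. The curl (z-component) there is about -3; negative curl means clockwise rotation.

clockwise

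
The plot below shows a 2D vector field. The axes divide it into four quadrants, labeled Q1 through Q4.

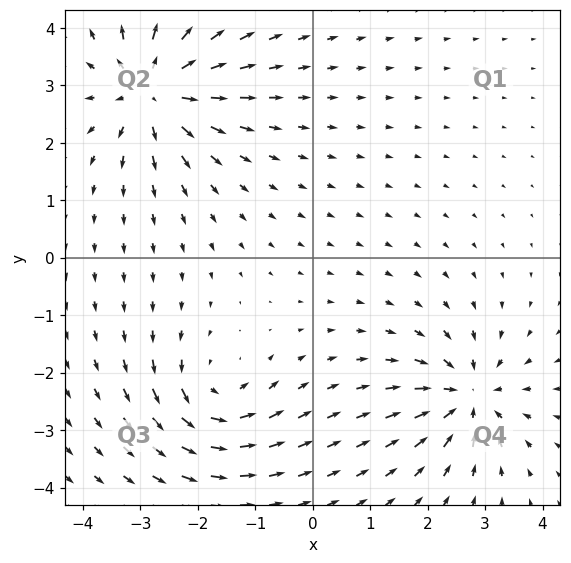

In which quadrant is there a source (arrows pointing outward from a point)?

Q2

The source sits at approximately (-2.8, 2.9), which lies in quadrant Q2. The divergence there is about +6, positive as expected for a source.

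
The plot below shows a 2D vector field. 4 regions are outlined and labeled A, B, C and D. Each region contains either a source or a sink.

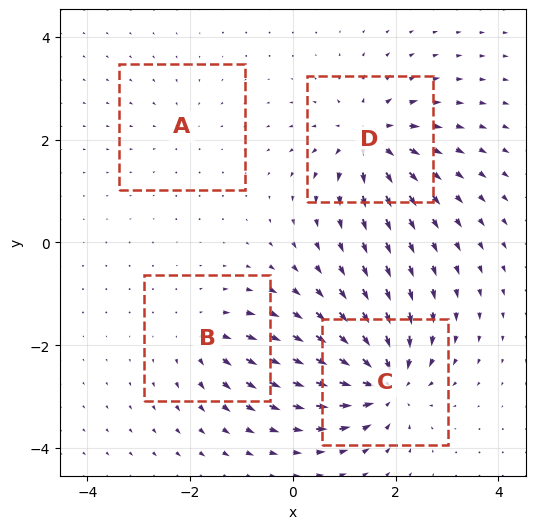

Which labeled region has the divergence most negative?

Divergence at each region's feature centre — A: about -2, B: about +4, C: about -8, D: about +7. Region C is most negative.

C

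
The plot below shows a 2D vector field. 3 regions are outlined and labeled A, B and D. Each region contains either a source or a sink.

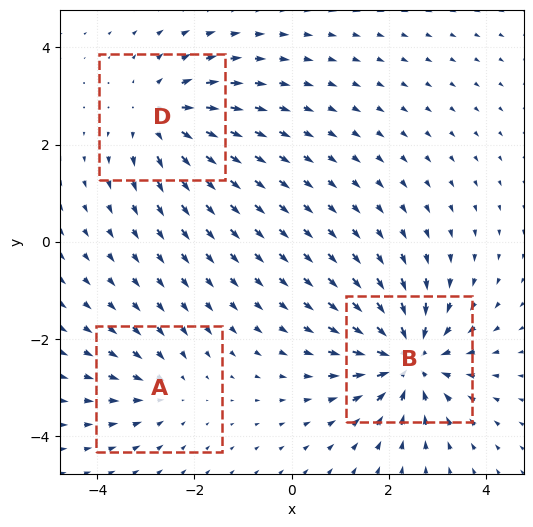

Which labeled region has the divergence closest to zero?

Divergence at each region's feature centre — A: about -2, B: about -5, D: about +3. Region A is closest to zero.

A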